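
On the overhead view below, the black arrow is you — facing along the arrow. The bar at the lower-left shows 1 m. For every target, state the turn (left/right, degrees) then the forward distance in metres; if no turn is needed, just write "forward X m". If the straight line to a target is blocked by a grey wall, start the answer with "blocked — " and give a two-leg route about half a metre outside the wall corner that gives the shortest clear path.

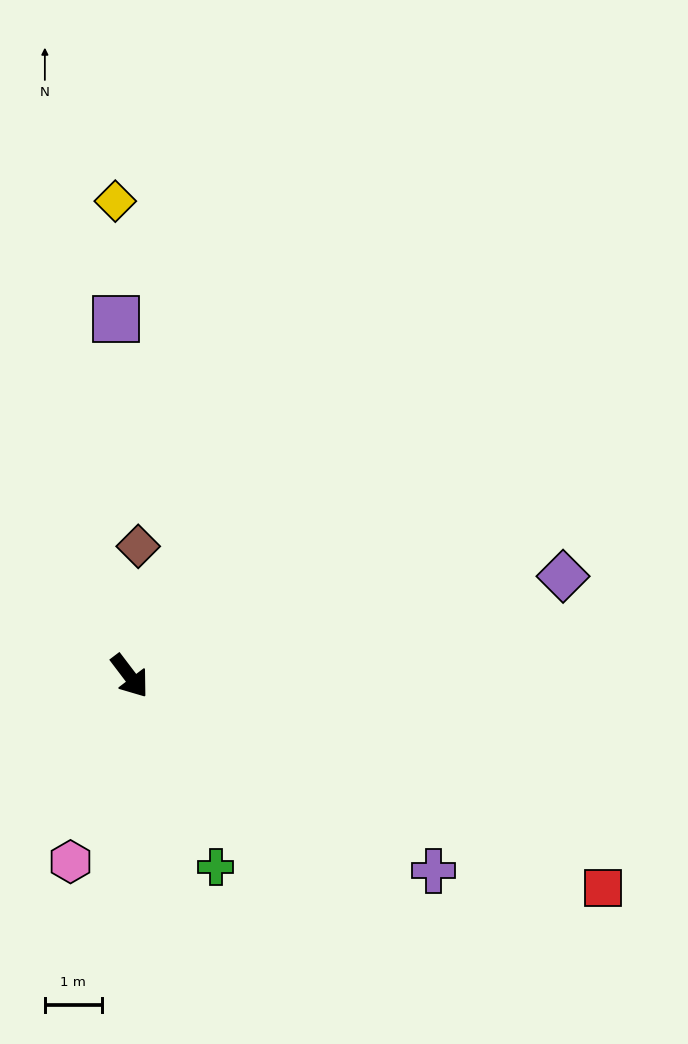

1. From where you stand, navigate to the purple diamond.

turn left 66°, forward 7.8 m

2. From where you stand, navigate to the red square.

turn left 29°, forward 9.1 m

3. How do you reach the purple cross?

turn left 20°, forward 6.3 m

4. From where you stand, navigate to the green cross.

turn right 13°, forward 3.7 m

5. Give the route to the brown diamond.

turn left 139°, forward 2.3 m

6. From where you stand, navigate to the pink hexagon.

turn right 55°, forward 3.4 m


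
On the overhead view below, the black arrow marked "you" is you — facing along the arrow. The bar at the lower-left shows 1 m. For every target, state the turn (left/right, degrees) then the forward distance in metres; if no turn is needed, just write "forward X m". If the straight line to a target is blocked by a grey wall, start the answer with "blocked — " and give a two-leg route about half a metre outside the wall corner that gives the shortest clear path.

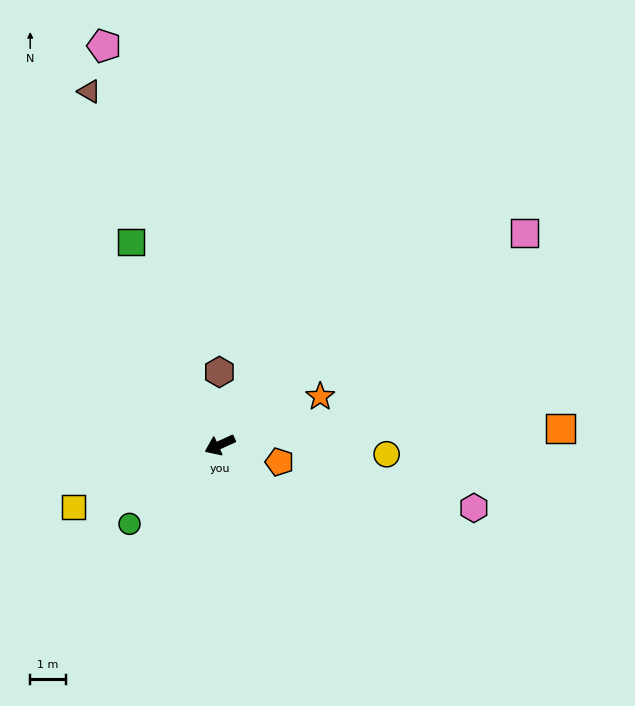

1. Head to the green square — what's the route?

turn right 91°, forward 6.2 m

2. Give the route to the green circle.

turn left 17°, forward 3.4 m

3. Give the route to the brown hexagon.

turn right 114°, forward 2.1 m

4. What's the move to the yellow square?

forward 4.5 m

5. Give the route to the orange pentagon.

turn left 140°, forward 1.7 m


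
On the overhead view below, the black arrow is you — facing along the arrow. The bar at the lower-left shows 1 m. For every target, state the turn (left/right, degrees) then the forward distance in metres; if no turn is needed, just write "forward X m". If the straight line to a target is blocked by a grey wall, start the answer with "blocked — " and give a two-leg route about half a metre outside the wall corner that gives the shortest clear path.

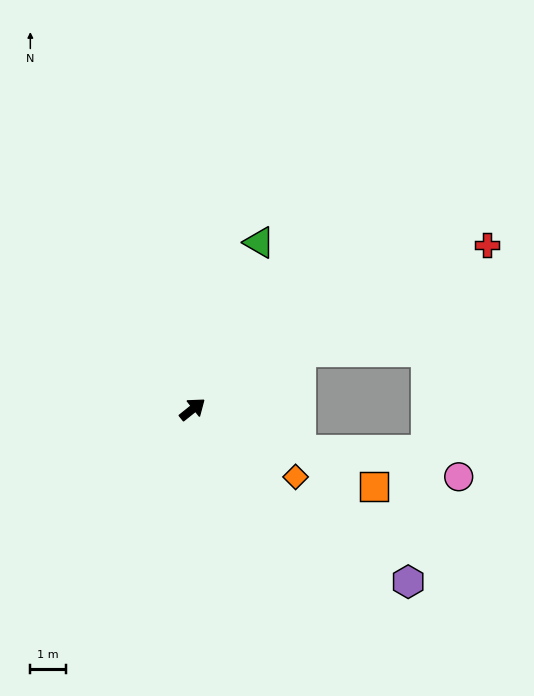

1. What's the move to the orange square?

turn right 62°, forward 5.5 m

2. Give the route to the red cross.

turn right 9°, forward 9.5 m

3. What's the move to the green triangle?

turn left 30°, forward 5.0 m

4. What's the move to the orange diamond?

turn right 72°, forward 3.5 m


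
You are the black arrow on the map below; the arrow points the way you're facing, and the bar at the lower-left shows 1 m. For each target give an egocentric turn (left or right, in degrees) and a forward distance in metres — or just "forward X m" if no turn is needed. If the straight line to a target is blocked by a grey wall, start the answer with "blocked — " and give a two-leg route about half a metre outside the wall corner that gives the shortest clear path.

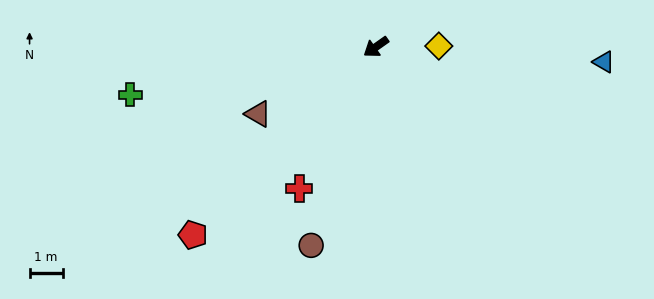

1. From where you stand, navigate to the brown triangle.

turn right 6°, forward 4.1 m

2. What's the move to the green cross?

turn right 24°, forward 7.5 m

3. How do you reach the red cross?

turn left 26°, forward 4.9 m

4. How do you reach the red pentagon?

turn left 11°, forward 7.9 m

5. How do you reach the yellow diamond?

turn left 146°, forward 1.9 m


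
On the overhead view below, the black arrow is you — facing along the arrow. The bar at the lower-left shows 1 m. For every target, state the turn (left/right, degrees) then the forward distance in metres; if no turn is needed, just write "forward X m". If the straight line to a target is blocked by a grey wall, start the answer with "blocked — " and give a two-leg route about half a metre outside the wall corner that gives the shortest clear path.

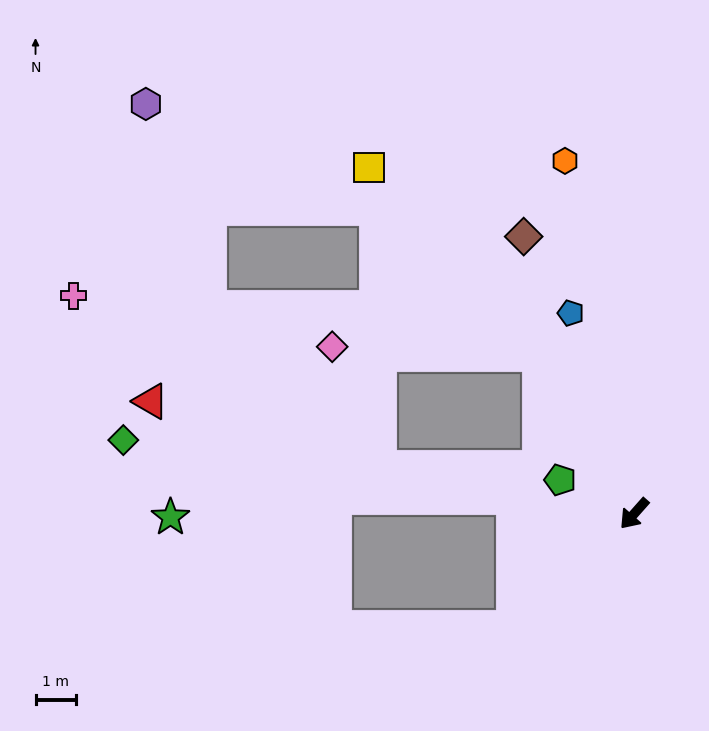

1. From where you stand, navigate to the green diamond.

turn right 57°, forward 12.7 m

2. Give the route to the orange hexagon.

turn right 127°, forward 8.9 m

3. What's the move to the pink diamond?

blocked — turn right 108°, forward 4.6 m, then turn left 57°, forward 5.1 m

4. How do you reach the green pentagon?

turn right 73°, forward 2.0 m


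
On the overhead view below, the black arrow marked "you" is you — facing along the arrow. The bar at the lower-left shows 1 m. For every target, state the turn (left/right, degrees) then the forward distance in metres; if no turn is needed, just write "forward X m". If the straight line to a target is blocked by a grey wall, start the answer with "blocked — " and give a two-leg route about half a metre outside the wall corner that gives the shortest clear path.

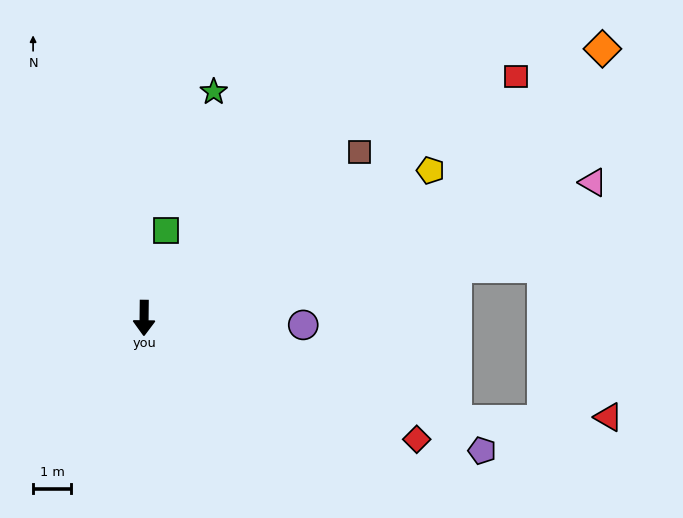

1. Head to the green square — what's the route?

turn left 166°, forward 2.4 m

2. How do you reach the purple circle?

turn left 88°, forward 4.2 m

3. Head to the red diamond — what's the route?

turn left 67°, forward 7.9 m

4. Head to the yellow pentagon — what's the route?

turn left 118°, forward 8.5 m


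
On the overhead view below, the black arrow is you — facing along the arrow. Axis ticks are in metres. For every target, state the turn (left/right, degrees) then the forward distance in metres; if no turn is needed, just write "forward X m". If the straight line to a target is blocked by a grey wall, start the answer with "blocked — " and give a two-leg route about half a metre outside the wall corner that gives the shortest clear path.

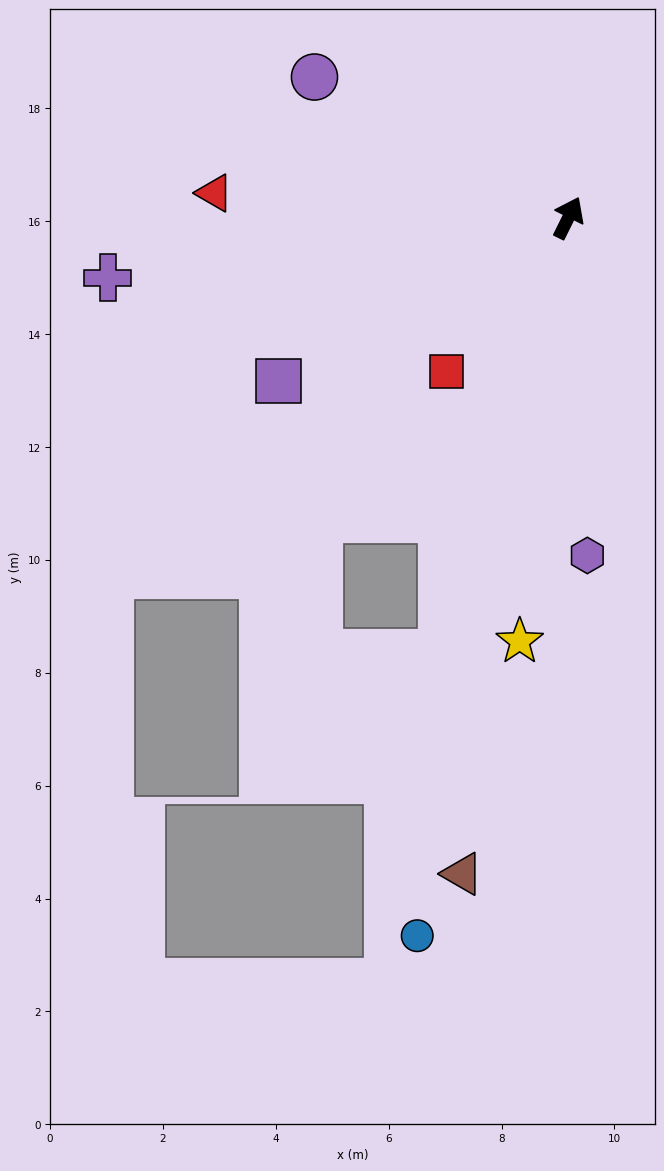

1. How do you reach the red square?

turn left 168°, forward 3.5 m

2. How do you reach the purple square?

turn left 146°, forward 5.9 m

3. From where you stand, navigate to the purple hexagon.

turn right 150°, forward 6.0 m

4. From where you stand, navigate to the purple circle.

turn left 87°, forward 5.1 m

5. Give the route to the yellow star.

turn right 160°, forward 7.6 m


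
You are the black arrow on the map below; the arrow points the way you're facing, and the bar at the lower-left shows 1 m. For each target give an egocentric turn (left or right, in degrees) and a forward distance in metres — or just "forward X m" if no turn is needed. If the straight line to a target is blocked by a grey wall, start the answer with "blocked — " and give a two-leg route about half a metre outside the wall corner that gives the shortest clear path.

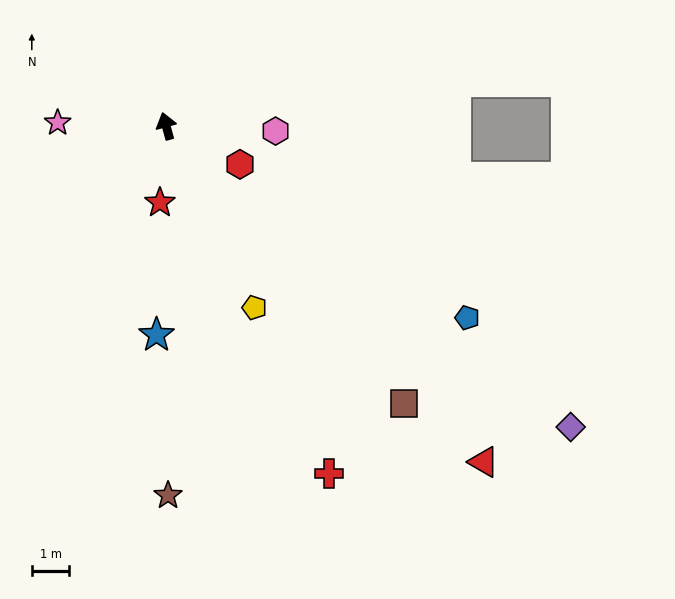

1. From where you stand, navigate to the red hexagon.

turn right 133°, forward 2.2 m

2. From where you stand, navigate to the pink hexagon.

turn right 108°, forward 2.9 m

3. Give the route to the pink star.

turn left 73°, forward 2.9 m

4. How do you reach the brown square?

turn right 155°, forward 9.7 m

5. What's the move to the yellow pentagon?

turn right 169°, forward 5.4 m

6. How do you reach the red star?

turn left 160°, forward 2.0 m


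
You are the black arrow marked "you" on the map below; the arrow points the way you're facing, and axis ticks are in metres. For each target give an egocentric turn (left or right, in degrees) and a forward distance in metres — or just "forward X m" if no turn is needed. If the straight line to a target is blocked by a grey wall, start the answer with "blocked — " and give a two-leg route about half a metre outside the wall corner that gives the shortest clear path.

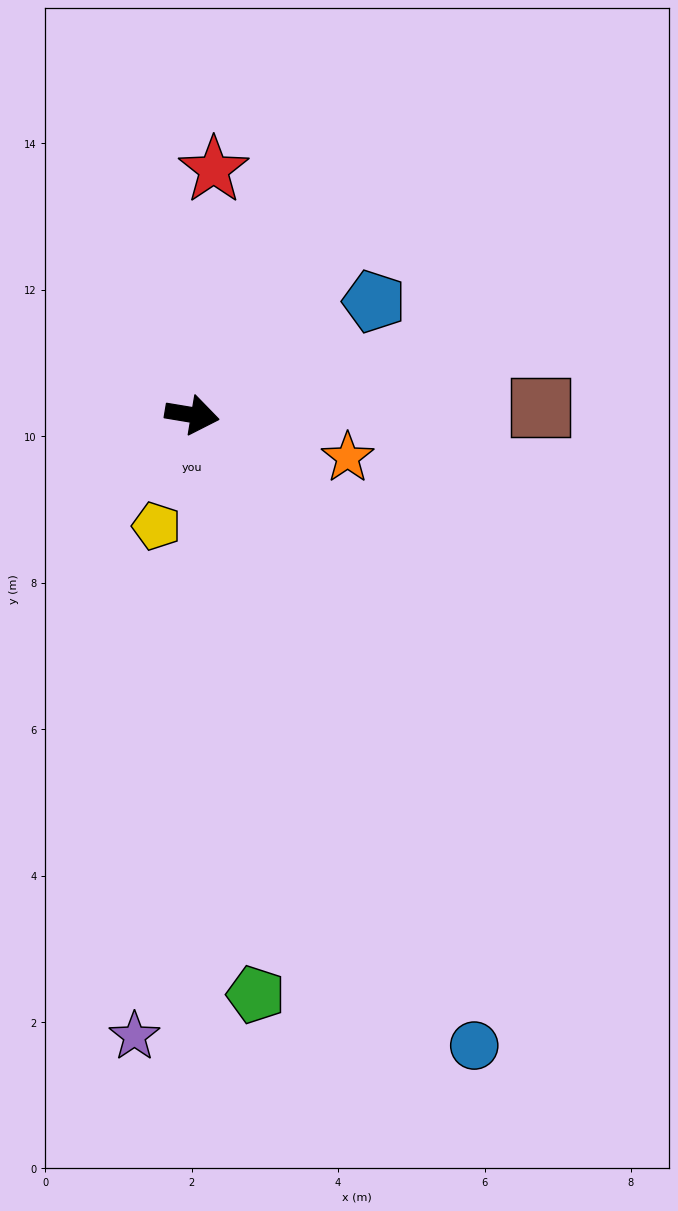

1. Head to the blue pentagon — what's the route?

turn left 41°, forward 2.9 m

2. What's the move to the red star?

turn left 94°, forward 3.4 m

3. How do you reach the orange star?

turn right 6°, forward 2.2 m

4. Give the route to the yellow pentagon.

turn right 98°, forward 1.6 m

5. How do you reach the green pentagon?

turn right 74°, forward 8.0 m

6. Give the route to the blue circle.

turn right 56°, forward 9.4 m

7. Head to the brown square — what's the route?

turn left 11°, forward 4.8 m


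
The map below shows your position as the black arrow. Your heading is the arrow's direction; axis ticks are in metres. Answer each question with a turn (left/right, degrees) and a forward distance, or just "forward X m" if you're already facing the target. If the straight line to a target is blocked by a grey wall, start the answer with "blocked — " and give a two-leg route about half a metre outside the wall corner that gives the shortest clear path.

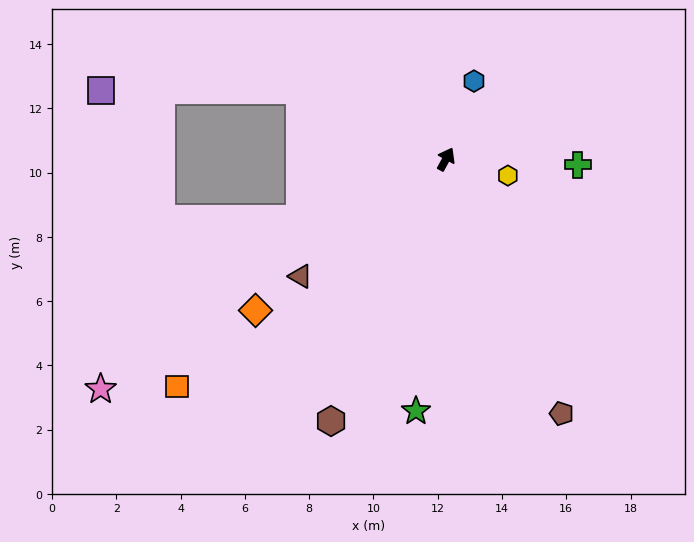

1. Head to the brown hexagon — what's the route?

turn right 175°, forward 8.9 m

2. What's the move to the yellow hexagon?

turn right 76°, forward 2.0 m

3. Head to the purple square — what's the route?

blocked — turn left 93°, forward 5.0 m, then turn left 26°, forward 6.2 m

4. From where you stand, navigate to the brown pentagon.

turn right 127°, forward 8.7 m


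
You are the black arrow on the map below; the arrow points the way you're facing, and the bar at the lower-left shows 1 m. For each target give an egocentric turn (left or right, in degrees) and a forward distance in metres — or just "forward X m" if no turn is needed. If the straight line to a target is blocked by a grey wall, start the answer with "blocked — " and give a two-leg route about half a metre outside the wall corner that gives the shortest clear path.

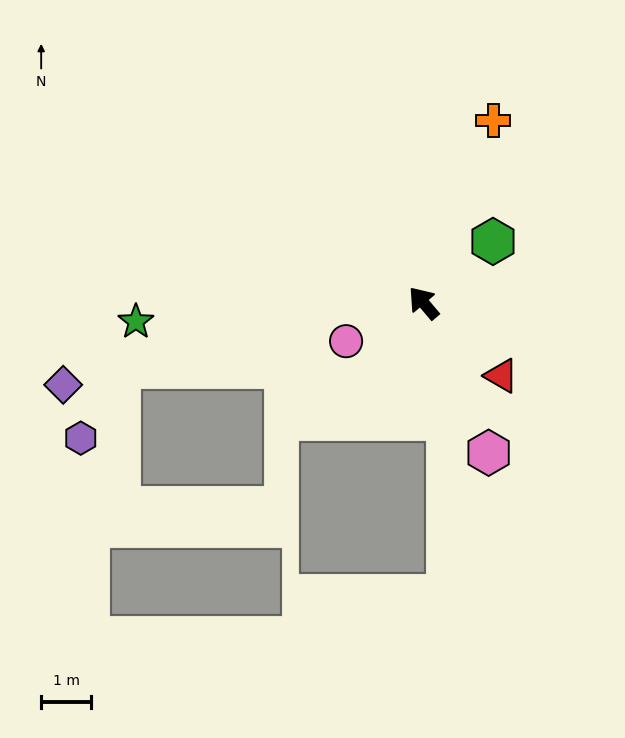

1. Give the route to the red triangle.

turn right 173°, forward 2.1 m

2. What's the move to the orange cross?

turn right 61°, forward 3.9 m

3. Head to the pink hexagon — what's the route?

turn left 163°, forward 3.3 m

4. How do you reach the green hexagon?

turn right 89°, forward 1.9 m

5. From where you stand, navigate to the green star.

turn left 53°, forward 5.8 m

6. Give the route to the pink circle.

turn left 76°, forward 1.7 m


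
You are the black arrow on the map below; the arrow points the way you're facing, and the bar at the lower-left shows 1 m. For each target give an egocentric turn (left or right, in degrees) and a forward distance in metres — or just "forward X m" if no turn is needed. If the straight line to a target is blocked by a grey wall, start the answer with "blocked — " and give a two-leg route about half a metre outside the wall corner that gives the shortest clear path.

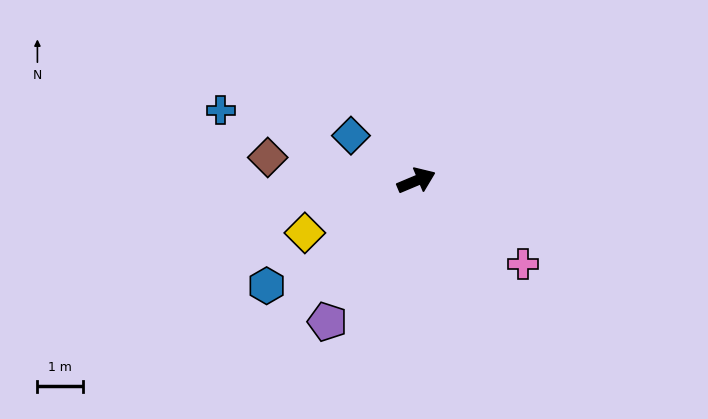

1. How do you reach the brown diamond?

turn left 148°, forward 3.3 m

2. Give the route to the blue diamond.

turn left 123°, forward 1.7 m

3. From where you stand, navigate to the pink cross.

turn right 61°, forward 3.0 m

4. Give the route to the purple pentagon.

turn right 145°, forward 3.6 m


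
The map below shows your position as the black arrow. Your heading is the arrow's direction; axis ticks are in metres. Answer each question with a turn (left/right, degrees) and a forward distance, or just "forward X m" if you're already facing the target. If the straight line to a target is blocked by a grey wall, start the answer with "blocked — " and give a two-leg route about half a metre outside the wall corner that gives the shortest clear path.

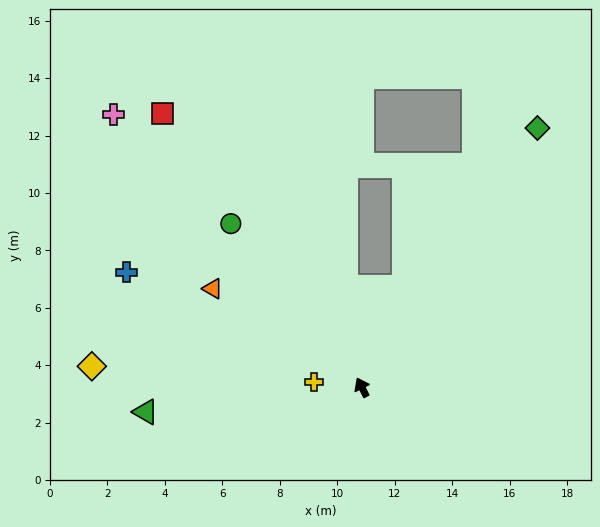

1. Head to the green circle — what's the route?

turn left 12°, forward 7.3 m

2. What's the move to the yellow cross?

turn left 57°, forward 1.7 m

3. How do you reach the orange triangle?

turn left 30°, forward 6.2 m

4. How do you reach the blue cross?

turn left 37°, forward 9.1 m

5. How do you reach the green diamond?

turn right 61°, forward 10.9 m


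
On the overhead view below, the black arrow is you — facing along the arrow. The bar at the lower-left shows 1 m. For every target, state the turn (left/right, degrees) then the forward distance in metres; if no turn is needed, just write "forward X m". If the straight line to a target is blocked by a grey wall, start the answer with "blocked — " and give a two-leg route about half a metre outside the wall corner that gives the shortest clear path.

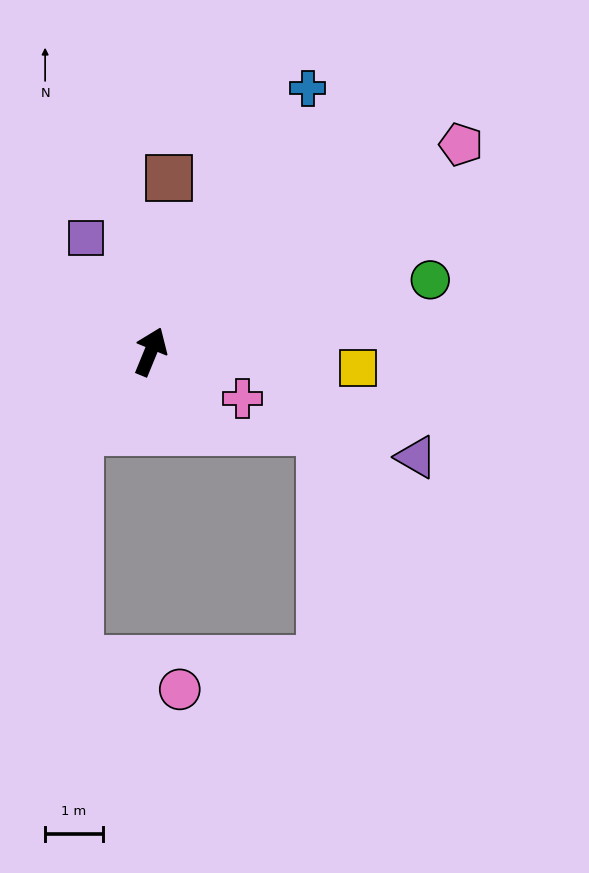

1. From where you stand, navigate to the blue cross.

turn right 9°, forward 5.3 m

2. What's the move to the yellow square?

turn right 72°, forward 3.6 m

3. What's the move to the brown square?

turn left 16°, forward 3.0 m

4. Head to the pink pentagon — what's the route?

turn right 34°, forward 6.5 m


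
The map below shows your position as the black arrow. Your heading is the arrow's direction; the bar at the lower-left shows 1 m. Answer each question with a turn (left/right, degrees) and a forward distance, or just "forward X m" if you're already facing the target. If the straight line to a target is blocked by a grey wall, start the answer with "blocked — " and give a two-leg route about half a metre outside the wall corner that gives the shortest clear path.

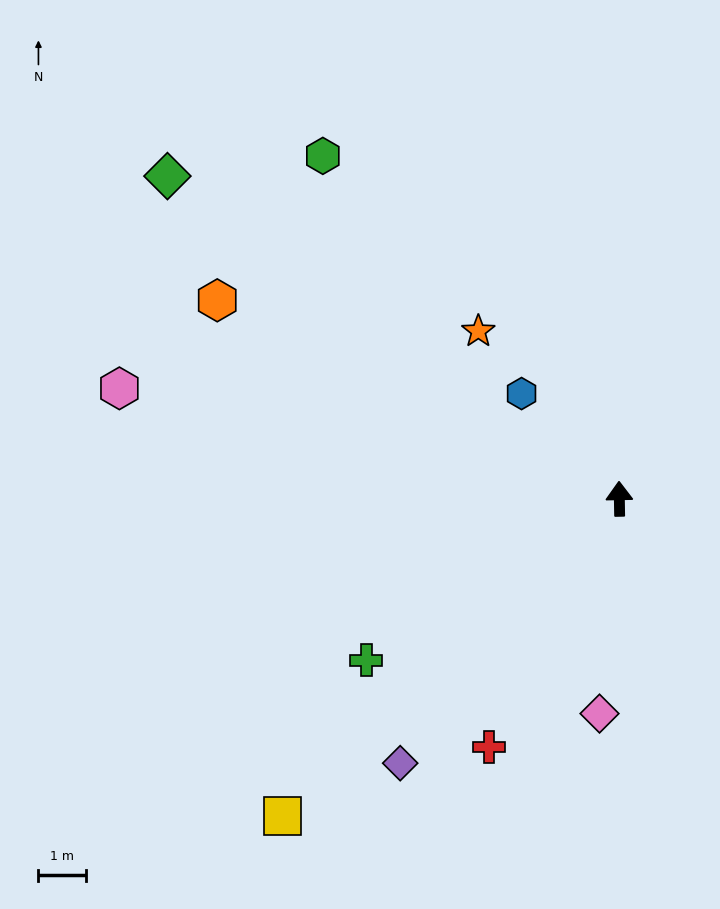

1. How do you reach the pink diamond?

turn left 174°, forward 4.6 m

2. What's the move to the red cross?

turn left 151°, forward 5.9 m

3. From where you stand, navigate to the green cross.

turn left 121°, forward 6.3 m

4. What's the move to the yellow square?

turn left 132°, forward 9.8 m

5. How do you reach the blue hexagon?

turn left 42°, forward 3.0 m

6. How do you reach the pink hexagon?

turn left 76°, forward 10.8 m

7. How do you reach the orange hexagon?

turn left 63°, forward 9.5 m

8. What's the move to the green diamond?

turn left 53°, forward 11.7 m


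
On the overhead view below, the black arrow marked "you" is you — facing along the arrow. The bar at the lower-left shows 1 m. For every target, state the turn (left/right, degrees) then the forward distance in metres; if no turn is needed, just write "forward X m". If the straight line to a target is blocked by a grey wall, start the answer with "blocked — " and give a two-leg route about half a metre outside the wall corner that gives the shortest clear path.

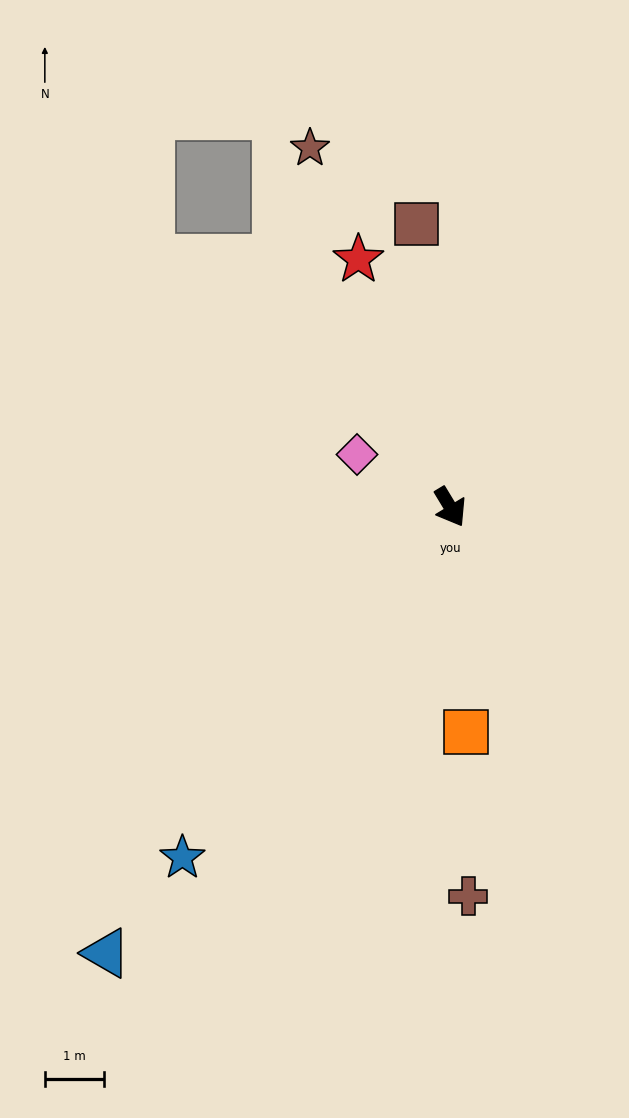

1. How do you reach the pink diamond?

turn right 151°, forward 1.8 m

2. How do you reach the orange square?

turn right 27°, forward 3.8 m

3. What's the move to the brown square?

turn left 156°, forward 4.8 m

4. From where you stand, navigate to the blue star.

turn right 69°, forward 7.5 m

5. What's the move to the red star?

turn left 169°, forward 4.5 m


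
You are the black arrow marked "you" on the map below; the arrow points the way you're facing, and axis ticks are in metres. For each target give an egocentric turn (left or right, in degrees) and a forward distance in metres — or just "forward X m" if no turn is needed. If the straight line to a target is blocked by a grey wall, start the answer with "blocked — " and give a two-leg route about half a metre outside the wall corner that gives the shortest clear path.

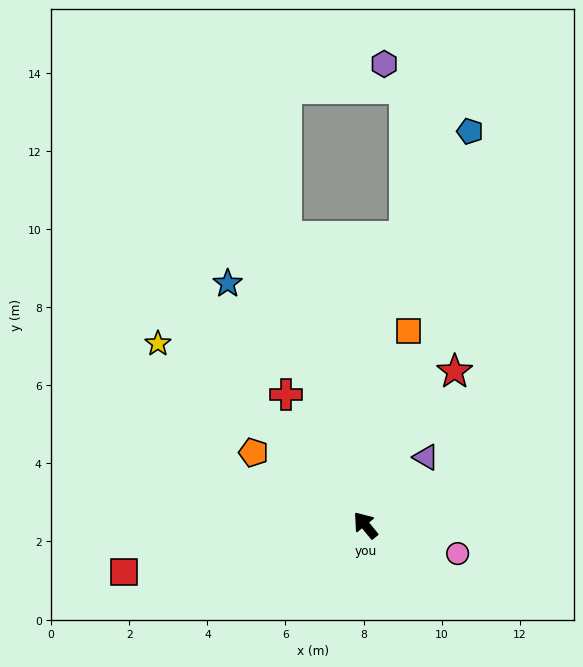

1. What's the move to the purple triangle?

turn right 81°, forward 2.3 m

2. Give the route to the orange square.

turn right 52°, forward 5.1 m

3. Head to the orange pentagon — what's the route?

turn left 18°, forward 3.4 m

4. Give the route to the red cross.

turn right 8°, forward 3.9 m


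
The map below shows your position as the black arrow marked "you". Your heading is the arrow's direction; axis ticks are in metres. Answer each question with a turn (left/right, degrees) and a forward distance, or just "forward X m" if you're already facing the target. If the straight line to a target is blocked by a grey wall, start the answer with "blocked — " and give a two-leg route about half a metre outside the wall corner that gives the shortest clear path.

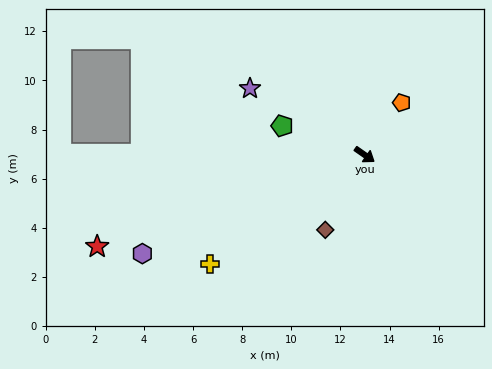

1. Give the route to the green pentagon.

turn right 165°, forward 3.6 m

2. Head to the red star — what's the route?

turn right 126°, forward 11.5 m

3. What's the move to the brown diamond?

turn right 83°, forward 3.4 m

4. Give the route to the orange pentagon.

turn left 90°, forward 2.6 m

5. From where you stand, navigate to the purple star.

turn right 175°, forward 5.4 m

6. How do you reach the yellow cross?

turn right 110°, forward 7.7 m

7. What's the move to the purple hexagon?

turn right 121°, forward 9.9 m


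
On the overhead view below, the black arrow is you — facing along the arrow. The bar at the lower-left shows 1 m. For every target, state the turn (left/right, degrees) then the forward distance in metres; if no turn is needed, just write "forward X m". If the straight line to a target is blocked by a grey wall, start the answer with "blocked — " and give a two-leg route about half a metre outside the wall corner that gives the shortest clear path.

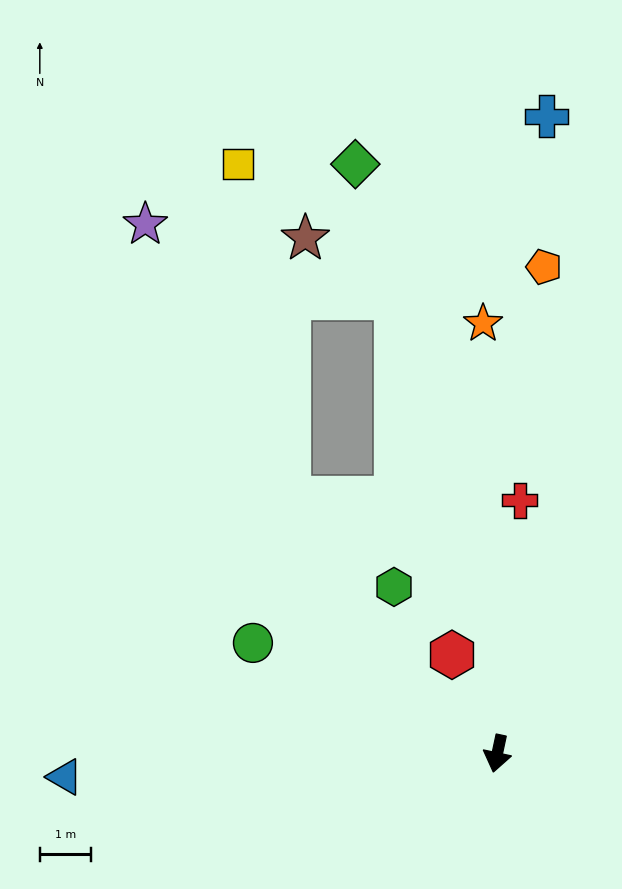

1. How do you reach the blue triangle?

turn right 75°, forward 8.4 m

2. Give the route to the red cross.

turn right 173°, forward 4.9 m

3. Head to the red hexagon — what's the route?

turn right 143°, forward 2.1 m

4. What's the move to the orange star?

turn right 166°, forward 8.3 m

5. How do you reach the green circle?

turn right 102°, forward 5.2 m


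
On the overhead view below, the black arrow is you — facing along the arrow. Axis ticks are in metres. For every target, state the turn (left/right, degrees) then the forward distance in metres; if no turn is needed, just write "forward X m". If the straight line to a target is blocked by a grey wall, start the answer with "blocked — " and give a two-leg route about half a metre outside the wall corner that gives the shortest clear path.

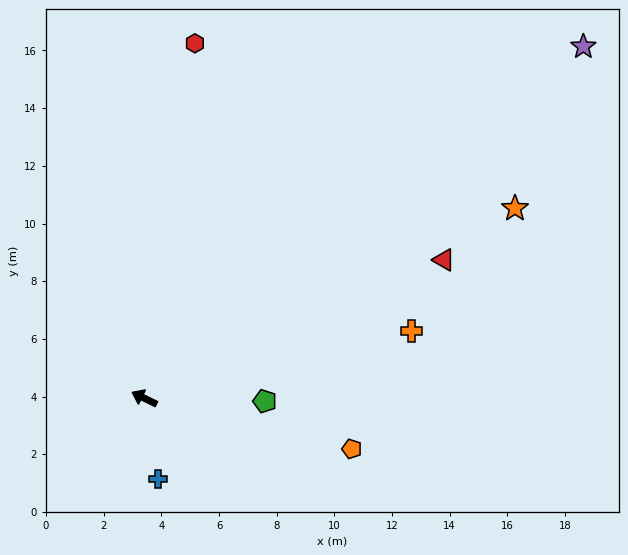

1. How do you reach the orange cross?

turn right 140°, forward 9.6 m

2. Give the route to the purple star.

turn right 115°, forward 19.5 m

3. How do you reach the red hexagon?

turn right 72°, forward 12.4 m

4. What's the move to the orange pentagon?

turn right 168°, forward 7.4 m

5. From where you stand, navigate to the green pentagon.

turn right 155°, forward 4.2 m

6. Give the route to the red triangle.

turn right 129°, forward 11.4 m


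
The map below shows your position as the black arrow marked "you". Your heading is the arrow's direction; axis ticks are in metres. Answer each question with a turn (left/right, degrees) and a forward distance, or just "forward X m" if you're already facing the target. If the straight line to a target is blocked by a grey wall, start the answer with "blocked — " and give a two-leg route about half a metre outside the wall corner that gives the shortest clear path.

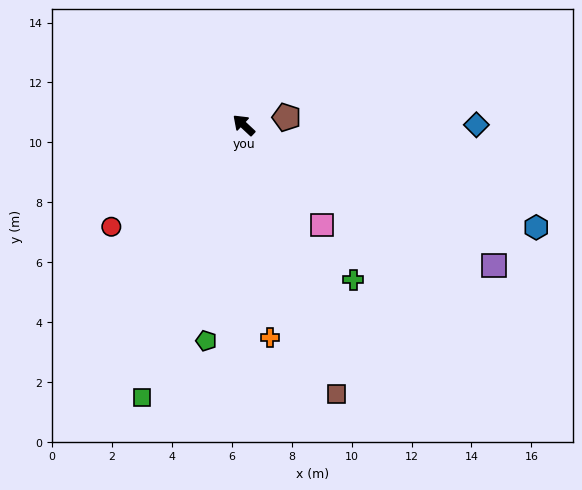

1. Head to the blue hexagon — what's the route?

turn right 156°, forward 10.3 m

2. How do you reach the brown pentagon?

turn right 127°, forward 1.5 m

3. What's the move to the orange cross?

turn left 140°, forward 7.1 m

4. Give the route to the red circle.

turn left 81°, forward 5.6 m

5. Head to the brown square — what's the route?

turn left 152°, forward 9.5 m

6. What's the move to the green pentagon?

turn left 123°, forward 7.3 m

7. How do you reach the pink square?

turn left 171°, forward 4.2 m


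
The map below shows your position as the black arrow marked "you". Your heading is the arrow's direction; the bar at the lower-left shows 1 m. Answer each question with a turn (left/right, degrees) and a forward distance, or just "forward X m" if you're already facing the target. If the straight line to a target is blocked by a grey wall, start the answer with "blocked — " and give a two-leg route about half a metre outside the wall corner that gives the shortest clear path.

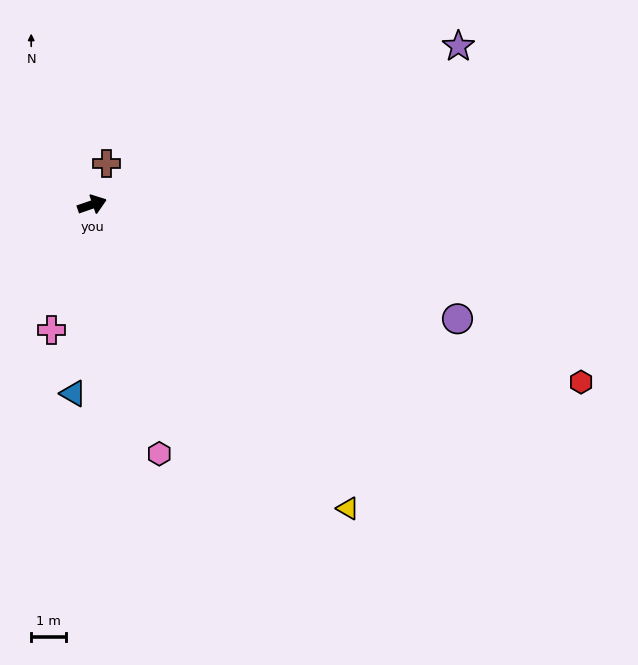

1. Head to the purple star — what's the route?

turn left 4°, forward 11.4 m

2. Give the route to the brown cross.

turn left 52°, forward 1.3 m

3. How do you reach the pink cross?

turn right 127°, forward 3.8 m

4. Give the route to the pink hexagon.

turn right 94°, forward 7.4 m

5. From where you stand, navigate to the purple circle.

turn right 36°, forward 11.0 m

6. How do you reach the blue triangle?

turn right 115°, forward 5.4 m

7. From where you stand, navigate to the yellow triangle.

turn right 69°, forward 11.4 m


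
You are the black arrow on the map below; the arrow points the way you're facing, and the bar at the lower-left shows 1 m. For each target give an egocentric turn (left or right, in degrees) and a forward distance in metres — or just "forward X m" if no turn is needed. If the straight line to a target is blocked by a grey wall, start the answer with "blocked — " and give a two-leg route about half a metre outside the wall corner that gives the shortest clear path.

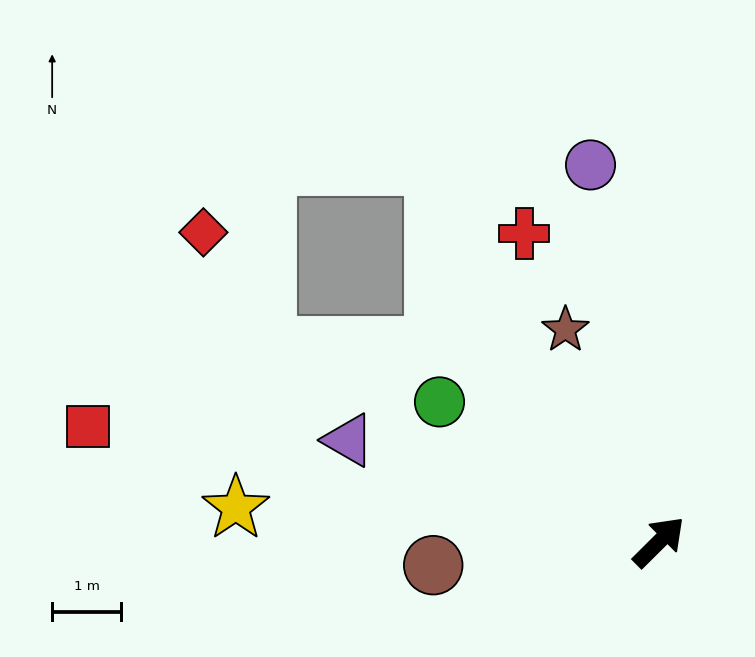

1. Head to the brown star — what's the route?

turn left 69°, forward 3.4 m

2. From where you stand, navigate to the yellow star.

turn left 131°, forward 6.2 m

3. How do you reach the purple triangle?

turn left 117°, forward 4.7 m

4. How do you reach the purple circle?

turn left 55°, forward 5.6 m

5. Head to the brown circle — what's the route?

turn left 141°, forward 3.3 m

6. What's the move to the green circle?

turn left 103°, forward 3.8 m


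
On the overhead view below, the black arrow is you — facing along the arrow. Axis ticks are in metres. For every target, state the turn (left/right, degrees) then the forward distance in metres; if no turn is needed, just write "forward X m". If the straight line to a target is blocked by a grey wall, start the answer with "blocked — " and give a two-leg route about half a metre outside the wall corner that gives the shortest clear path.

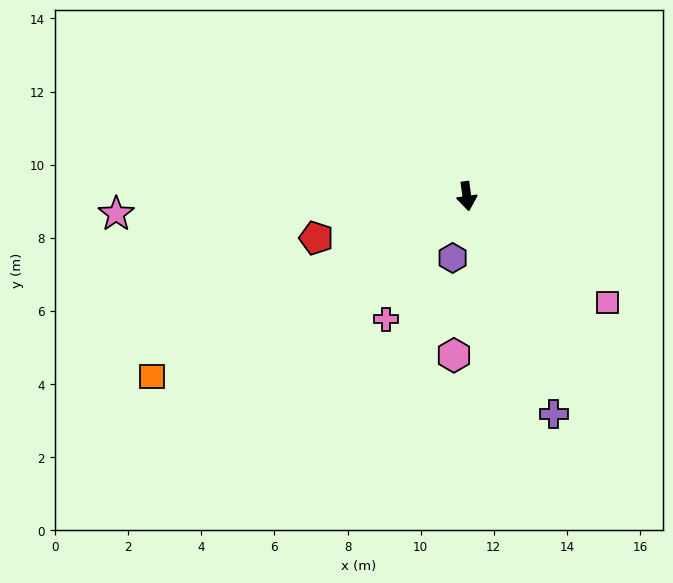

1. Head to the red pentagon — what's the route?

turn right 82°, forward 4.3 m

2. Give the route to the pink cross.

turn right 41°, forward 4.0 m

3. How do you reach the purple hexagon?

turn right 21°, forward 1.7 m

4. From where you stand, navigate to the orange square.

turn right 68°, forward 9.9 m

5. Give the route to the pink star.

turn right 95°, forward 9.6 m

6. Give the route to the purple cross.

turn left 14°, forward 6.4 m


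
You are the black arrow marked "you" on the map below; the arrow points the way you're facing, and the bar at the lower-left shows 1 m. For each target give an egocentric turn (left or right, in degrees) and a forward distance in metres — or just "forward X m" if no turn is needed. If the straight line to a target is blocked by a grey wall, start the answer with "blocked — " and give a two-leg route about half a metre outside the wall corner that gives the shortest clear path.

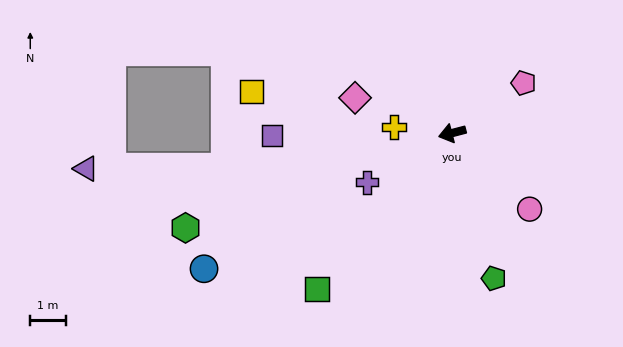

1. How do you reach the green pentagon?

turn left 91°, forward 4.2 m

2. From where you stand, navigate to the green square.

turn left 34°, forward 5.8 m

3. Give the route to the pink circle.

turn left 121°, forward 3.0 m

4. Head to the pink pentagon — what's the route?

turn right 160°, forward 2.4 m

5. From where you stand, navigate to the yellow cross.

turn right 20°, forward 1.7 m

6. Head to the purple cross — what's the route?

turn left 15°, forward 2.8 m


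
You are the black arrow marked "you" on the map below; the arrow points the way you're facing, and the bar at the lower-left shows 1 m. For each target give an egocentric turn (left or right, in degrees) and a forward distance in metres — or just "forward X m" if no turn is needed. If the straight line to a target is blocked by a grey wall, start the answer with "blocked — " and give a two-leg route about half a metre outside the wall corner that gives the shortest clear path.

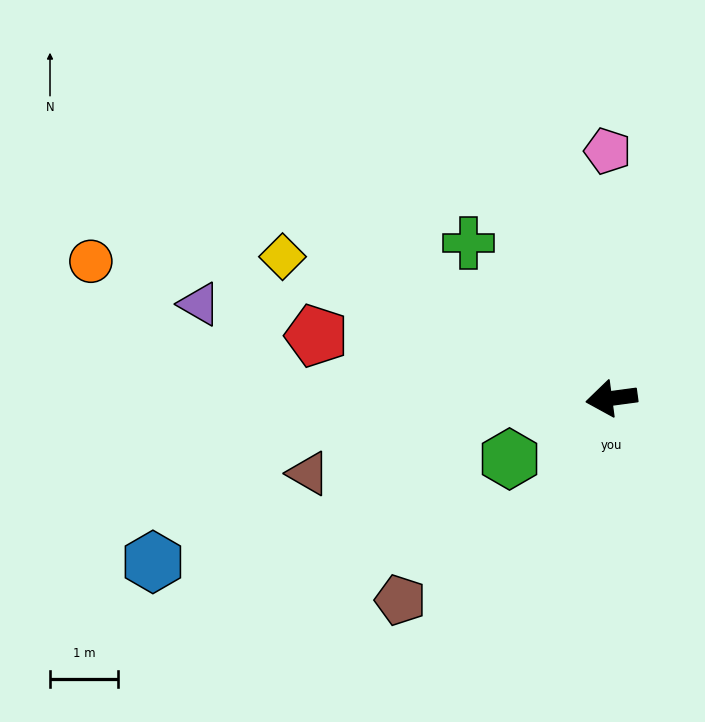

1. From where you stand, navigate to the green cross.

turn right 55°, forward 3.1 m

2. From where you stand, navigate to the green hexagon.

turn left 23°, forward 1.8 m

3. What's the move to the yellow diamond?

turn right 31°, forward 5.3 m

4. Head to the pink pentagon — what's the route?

turn right 97°, forward 3.6 m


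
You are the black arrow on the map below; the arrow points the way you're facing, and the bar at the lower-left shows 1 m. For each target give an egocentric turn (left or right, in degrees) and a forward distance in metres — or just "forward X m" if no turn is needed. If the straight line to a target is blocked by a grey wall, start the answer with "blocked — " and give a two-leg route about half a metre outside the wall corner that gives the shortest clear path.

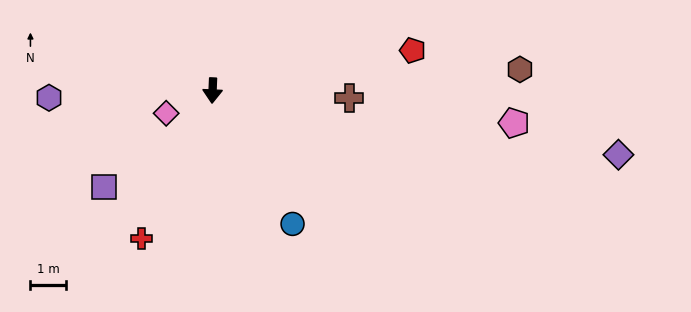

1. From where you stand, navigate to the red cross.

turn right 23°, forward 4.7 m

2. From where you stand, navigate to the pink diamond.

turn right 61°, forward 1.5 m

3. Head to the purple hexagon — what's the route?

turn right 85°, forward 4.7 m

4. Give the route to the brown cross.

turn left 89°, forward 3.9 m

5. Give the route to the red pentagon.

turn left 104°, forward 5.8 m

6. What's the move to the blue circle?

turn left 33°, forward 4.4 m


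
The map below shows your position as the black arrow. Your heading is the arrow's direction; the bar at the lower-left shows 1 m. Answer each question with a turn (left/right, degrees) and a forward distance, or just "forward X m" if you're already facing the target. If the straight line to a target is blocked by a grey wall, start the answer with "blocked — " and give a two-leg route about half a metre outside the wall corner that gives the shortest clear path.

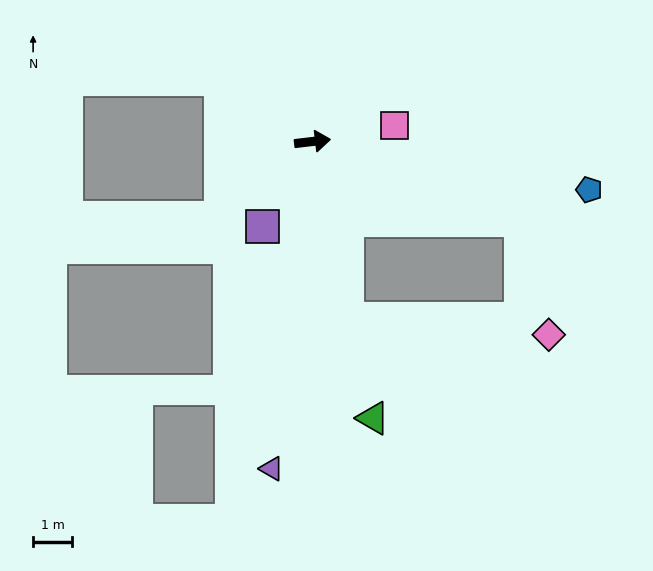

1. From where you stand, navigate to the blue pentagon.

turn right 17°, forward 7.3 m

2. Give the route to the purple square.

turn right 127°, forward 2.5 m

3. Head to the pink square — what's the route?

turn left 4°, forward 2.2 m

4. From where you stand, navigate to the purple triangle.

turn right 104°, forward 8.5 m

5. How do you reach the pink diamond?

blocked — turn right 27°, forward 5.8 m, then turn right 56°, forward 3.0 m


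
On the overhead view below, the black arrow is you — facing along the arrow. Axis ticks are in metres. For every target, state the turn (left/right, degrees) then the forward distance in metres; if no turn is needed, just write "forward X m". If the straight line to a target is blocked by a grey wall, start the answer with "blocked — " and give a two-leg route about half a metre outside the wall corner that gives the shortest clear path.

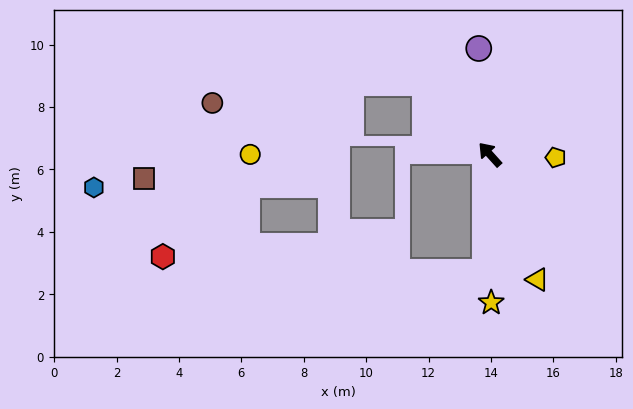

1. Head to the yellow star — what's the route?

turn left 138°, forward 4.8 m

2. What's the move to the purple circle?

turn right 36°, forward 3.4 m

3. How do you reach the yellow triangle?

turn left 159°, forward 4.3 m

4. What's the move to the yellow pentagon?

turn right 135°, forward 2.1 m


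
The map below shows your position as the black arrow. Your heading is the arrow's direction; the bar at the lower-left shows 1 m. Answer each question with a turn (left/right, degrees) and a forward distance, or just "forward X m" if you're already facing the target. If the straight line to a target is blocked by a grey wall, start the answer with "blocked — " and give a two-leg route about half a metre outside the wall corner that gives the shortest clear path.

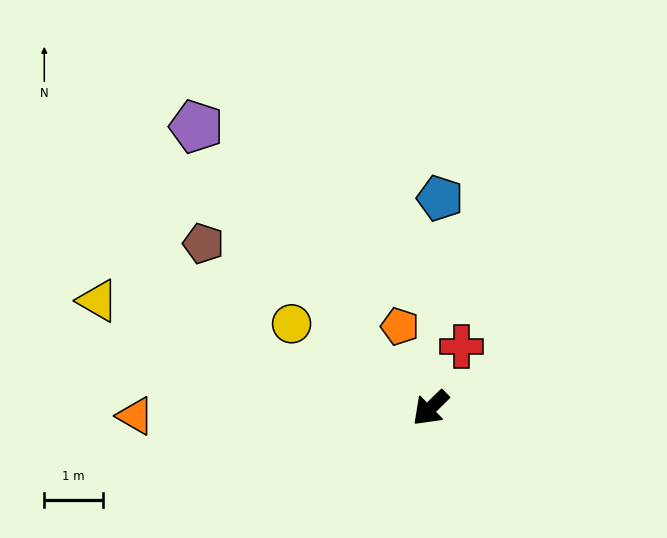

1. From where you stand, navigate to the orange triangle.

turn right 43°, forward 5.1 m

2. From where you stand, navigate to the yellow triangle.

turn right 62°, forward 6.0 m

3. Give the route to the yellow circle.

turn right 76°, forward 2.8 m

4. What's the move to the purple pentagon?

turn right 95°, forward 6.3 m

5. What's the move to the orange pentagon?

turn right 114°, forward 1.5 m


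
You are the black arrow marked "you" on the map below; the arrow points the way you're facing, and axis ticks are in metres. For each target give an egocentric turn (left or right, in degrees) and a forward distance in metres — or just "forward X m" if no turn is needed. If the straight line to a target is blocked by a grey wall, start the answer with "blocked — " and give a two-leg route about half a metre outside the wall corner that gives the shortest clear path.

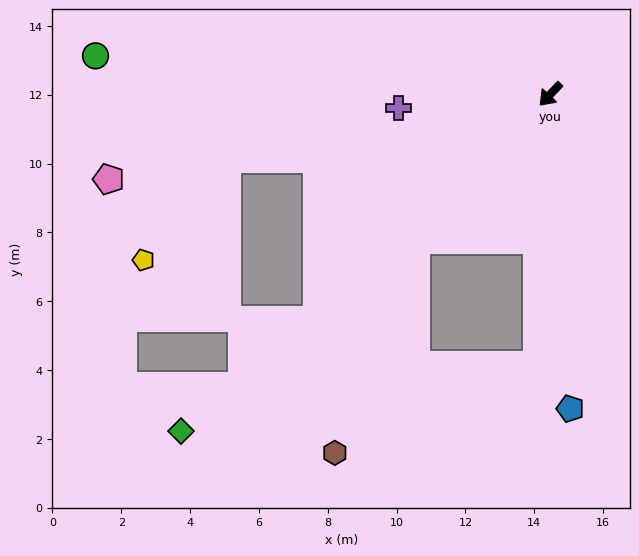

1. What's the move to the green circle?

turn right 52°, forward 13.3 m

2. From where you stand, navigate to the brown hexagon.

blocked — forward 5.8 m, then turn left 23°, forward 6.6 m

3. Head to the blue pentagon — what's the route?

turn left 47°, forward 9.2 m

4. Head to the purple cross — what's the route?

turn right 42°, forward 4.4 m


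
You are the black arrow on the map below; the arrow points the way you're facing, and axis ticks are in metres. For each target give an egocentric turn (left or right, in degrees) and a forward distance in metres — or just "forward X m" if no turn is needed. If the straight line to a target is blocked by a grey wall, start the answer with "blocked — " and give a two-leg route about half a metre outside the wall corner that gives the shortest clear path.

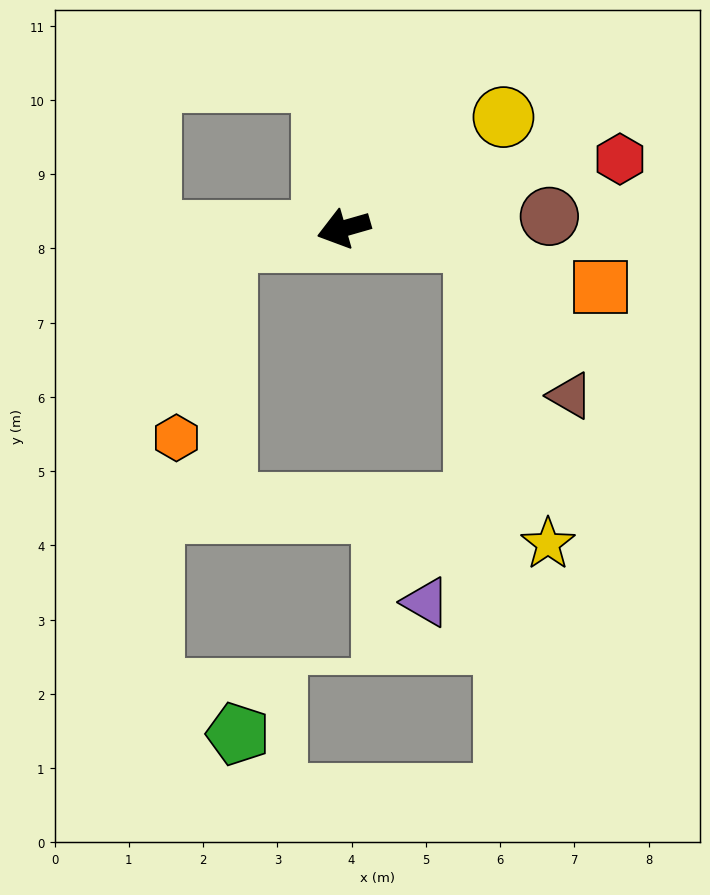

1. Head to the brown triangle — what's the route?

blocked — turn left 159°, forward 1.8 m, then turn right 54°, forward 2.4 m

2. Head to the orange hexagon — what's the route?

blocked — turn right 10°, forward 1.6 m, then turn left 70°, forward 2.7 m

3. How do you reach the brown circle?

turn left 167°, forward 2.8 m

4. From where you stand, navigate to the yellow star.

blocked — turn left 159°, forward 1.8 m, then turn right 72°, forward 4.2 m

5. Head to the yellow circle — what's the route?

turn right 161°, forward 2.6 m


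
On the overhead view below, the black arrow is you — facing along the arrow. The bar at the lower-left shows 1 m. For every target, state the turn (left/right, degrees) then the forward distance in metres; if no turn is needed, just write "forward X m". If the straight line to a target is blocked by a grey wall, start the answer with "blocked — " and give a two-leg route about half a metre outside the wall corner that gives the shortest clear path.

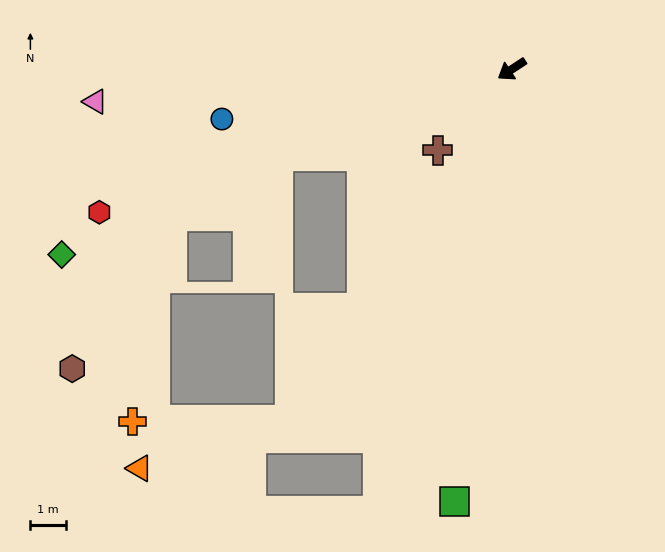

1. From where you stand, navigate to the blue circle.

turn right 23°, forward 8.3 m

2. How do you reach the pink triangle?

turn right 29°, forward 11.7 m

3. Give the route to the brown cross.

turn left 14°, forward 3.1 m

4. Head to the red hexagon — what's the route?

turn right 14°, forward 12.3 m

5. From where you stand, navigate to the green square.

turn left 49°, forward 12.2 m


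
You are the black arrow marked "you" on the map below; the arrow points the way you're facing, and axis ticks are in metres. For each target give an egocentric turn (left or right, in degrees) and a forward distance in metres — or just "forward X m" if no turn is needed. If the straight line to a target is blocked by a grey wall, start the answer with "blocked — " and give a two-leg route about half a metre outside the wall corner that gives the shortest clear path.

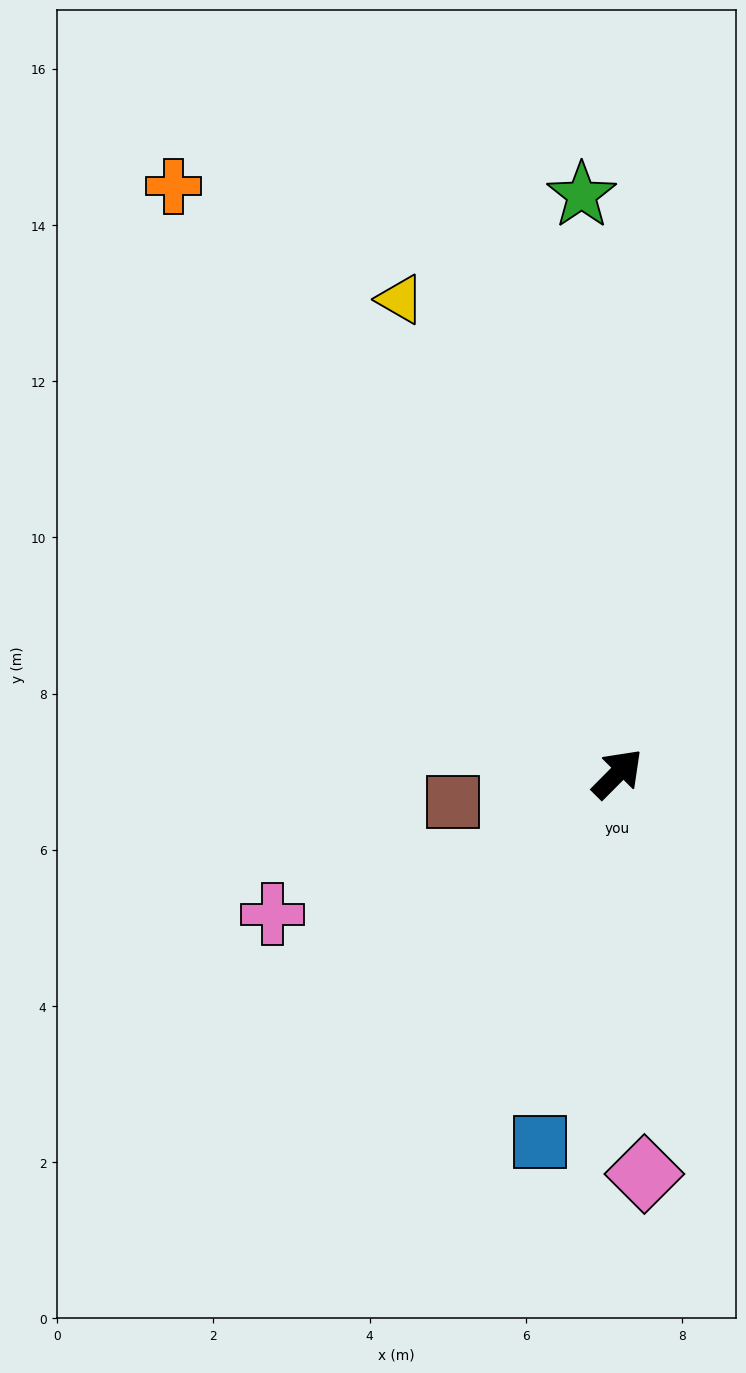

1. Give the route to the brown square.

turn left 145°, forward 2.1 m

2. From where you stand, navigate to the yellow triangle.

turn left 69°, forward 6.7 m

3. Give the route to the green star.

turn left 48°, forward 7.4 m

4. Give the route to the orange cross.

turn left 82°, forward 9.4 m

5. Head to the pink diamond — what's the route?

turn right 131°, forward 5.1 m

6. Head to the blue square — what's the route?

turn right 147°, forward 4.8 m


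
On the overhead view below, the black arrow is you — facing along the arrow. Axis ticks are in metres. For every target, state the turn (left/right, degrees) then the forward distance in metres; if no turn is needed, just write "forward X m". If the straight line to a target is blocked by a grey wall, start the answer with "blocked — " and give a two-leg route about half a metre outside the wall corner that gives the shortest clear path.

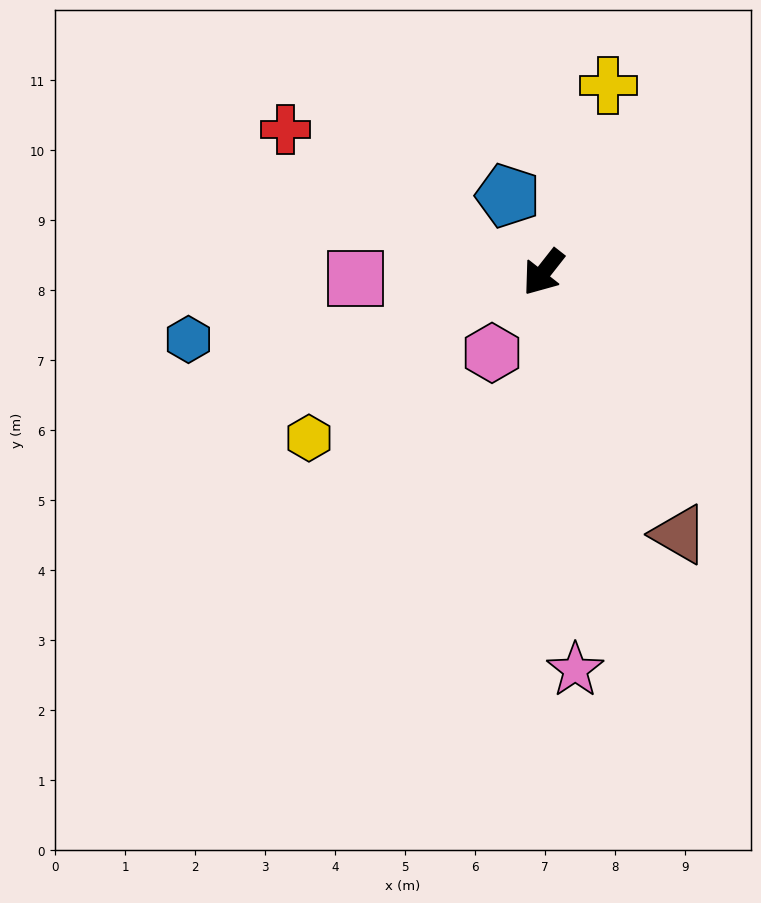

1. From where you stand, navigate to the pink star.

turn left 43°, forward 5.7 m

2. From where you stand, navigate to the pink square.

turn right 50°, forward 2.7 m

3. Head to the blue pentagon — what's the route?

turn right 117°, forward 1.2 m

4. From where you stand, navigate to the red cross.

turn right 81°, forward 4.2 m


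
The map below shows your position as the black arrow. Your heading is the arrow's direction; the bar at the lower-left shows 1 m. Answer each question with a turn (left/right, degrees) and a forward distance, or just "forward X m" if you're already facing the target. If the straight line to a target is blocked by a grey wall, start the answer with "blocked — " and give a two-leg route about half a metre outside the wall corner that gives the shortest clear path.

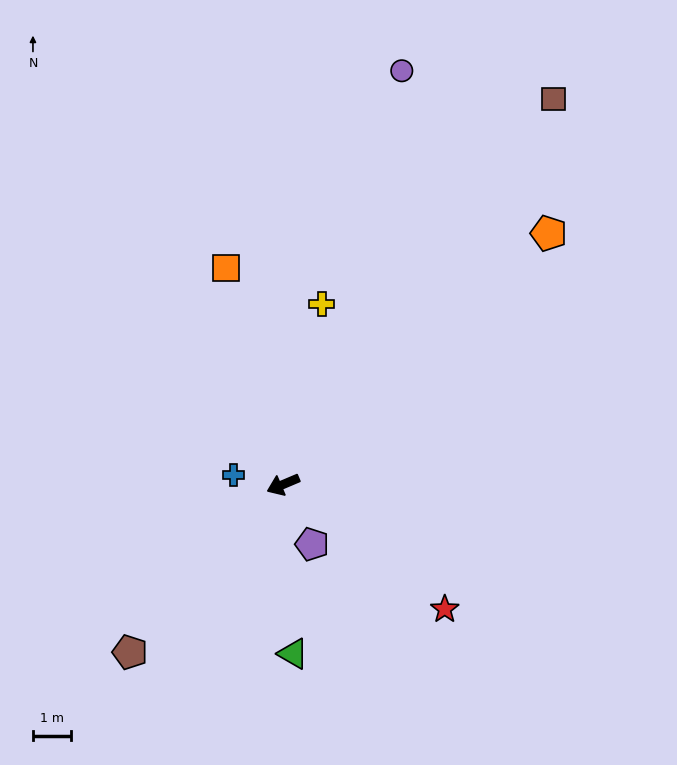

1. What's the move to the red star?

turn left 119°, forward 5.3 m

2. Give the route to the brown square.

turn right 148°, forward 12.3 m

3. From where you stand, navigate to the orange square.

turn right 98°, forward 5.9 m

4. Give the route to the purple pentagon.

turn left 93°, forward 1.7 m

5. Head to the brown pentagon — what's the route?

turn left 25°, forward 5.9 m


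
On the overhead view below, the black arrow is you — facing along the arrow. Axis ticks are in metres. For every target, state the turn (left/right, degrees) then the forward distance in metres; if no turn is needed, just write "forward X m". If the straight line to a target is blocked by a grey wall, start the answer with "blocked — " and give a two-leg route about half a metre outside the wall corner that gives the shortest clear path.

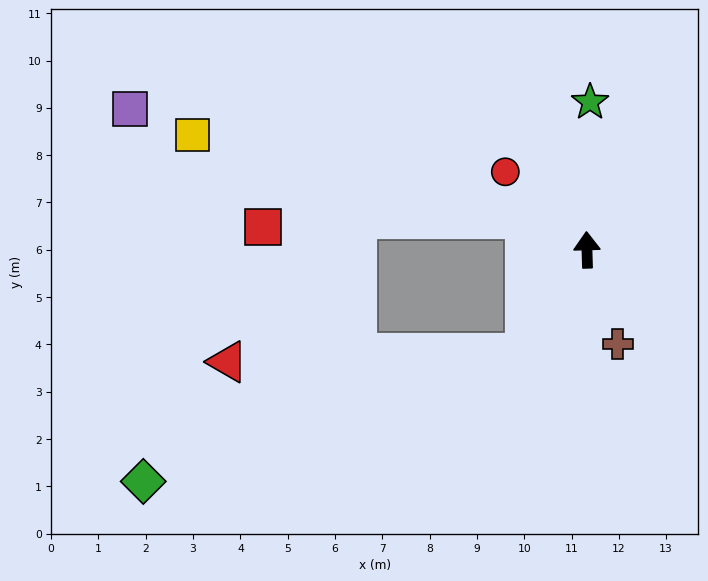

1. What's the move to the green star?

turn right 3°, forward 3.1 m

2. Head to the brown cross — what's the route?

turn right 164°, forward 2.1 m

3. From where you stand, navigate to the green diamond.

blocked — turn left 148°, forward 2.5 m, then turn right 41°, forward 8.5 m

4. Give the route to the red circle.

turn left 45°, forward 2.4 m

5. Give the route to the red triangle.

blocked — turn left 148°, forward 2.5 m, then turn right 58°, forward 6.3 m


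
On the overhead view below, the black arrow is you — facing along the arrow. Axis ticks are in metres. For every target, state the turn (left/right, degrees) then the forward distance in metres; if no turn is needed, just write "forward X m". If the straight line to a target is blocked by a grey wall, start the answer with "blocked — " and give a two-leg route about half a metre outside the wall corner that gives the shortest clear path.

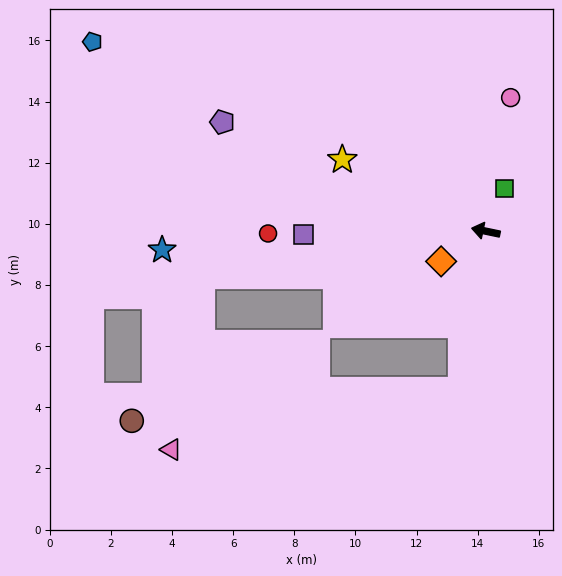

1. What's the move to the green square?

turn right 102°, forward 1.5 m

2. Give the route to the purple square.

turn left 13°, forward 6.0 m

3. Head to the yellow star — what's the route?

turn right 15°, forward 5.2 m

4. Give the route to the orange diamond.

turn left 46°, forward 1.8 m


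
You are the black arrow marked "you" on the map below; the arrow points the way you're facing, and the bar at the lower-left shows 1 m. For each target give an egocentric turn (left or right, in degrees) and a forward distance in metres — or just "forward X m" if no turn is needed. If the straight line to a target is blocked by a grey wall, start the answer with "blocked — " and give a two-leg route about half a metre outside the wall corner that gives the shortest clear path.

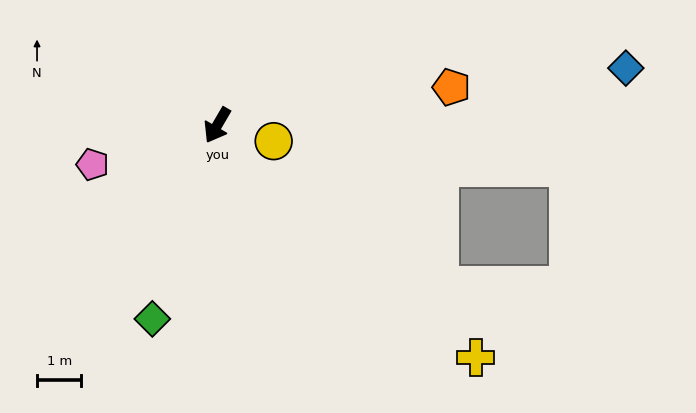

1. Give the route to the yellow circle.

turn left 105°, forward 1.3 m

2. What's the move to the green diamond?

turn left 12°, forward 4.6 m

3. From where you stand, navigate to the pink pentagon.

turn right 42°, forward 2.9 m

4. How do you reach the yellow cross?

turn left 78°, forward 7.8 m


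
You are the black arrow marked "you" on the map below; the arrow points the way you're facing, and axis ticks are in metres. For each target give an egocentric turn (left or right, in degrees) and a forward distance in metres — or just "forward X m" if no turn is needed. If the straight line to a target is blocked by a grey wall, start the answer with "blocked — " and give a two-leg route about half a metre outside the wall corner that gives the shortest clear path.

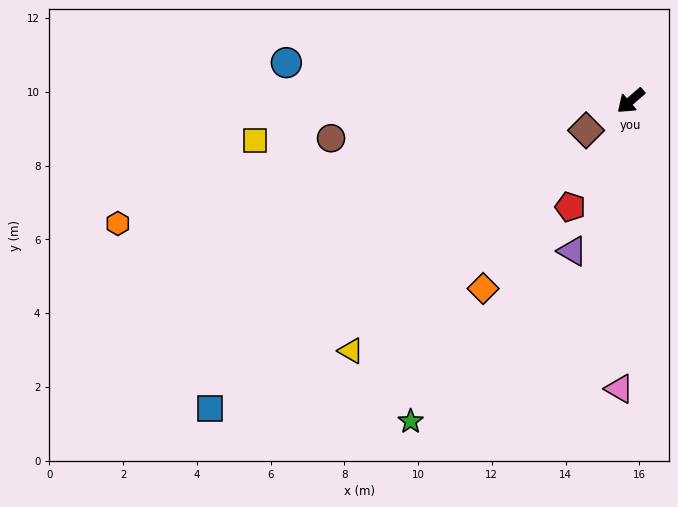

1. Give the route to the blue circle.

turn right 47°, forward 9.4 m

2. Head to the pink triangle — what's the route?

turn left 47°, forward 7.8 m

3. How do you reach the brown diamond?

turn right 7°, forward 1.5 m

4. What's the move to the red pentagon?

turn left 19°, forward 3.3 m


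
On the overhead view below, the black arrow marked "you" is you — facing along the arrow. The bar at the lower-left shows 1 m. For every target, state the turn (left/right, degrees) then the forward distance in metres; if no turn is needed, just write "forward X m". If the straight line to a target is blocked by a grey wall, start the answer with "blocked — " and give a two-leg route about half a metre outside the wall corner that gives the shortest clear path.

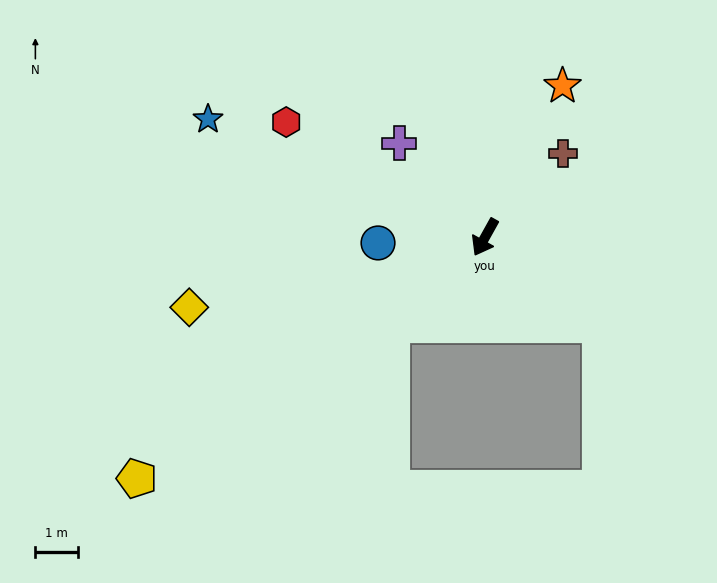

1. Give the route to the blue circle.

turn right 58°, forward 2.5 m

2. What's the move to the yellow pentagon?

turn right 26°, forward 9.8 m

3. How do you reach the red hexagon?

turn right 91°, forward 5.3 m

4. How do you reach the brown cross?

turn left 166°, forward 2.7 m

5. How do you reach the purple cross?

turn right 109°, forward 3.0 m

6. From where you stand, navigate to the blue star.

turn right 84°, forward 7.0 m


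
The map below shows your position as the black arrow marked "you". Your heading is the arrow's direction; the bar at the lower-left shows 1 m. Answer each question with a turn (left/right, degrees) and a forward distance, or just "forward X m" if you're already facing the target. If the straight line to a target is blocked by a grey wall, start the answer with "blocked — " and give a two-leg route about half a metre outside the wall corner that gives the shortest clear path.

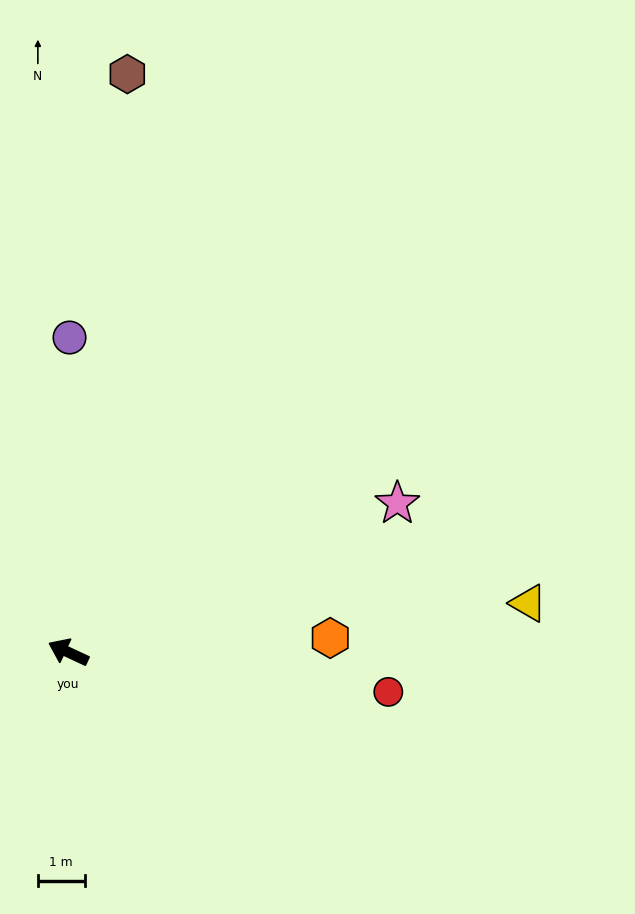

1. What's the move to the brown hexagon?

turn right 71°, forward 12.4 m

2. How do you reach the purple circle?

turn right 65°, forward 6.7 m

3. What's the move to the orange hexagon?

turn right 152°, forward 5.6 m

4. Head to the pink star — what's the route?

turn right 131°, forward 7.7 m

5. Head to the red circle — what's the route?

turn right 162°, forward 6.9 m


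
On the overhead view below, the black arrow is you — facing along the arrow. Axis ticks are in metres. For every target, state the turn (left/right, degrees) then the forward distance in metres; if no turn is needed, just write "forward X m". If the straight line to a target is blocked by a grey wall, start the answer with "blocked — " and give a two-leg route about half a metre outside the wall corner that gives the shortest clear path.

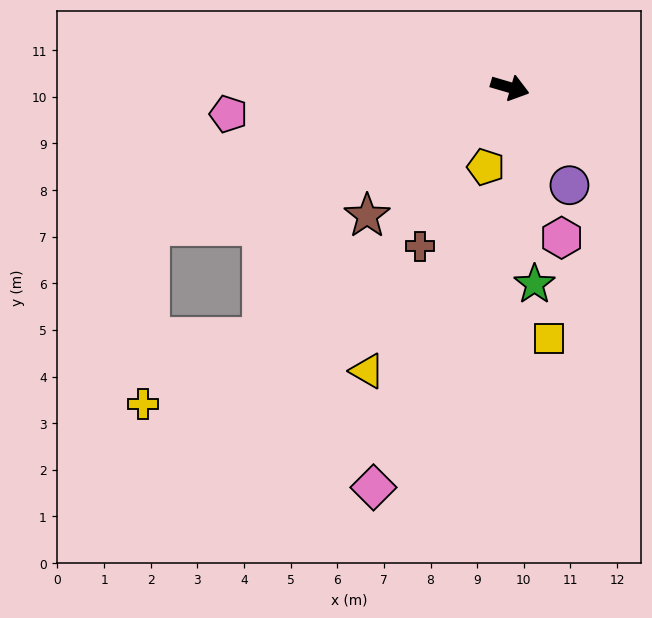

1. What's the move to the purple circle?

turn right 42°, forward 2.5 m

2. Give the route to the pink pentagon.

turn right 158°, forward 6.1 m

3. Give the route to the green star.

turn right 66°, forward 4.2 m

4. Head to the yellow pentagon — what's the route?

turn right 91°, forward 1.8 m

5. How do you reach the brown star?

turn right 122°, forward 4.1 m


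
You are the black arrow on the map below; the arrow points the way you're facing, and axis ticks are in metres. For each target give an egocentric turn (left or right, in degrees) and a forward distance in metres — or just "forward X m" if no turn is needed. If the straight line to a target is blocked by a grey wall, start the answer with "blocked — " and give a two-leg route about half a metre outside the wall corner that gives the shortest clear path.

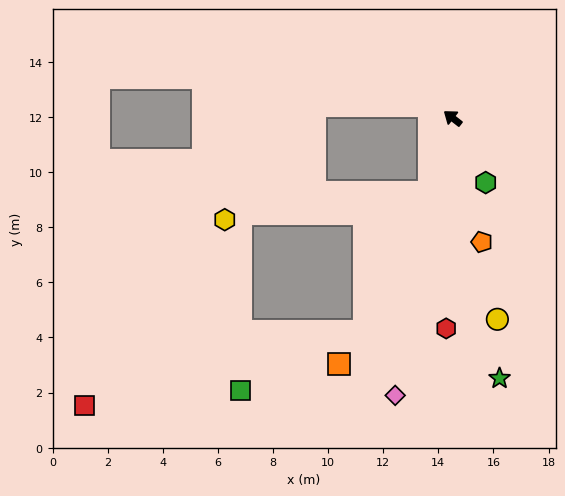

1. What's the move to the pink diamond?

turn left 116°, forward 10.3 m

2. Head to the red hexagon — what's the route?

turn left 126°, forward 7.6 m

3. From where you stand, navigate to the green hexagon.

turn left 155°, forward 2.6 m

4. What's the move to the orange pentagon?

turn left 141°, forward 4.6 m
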